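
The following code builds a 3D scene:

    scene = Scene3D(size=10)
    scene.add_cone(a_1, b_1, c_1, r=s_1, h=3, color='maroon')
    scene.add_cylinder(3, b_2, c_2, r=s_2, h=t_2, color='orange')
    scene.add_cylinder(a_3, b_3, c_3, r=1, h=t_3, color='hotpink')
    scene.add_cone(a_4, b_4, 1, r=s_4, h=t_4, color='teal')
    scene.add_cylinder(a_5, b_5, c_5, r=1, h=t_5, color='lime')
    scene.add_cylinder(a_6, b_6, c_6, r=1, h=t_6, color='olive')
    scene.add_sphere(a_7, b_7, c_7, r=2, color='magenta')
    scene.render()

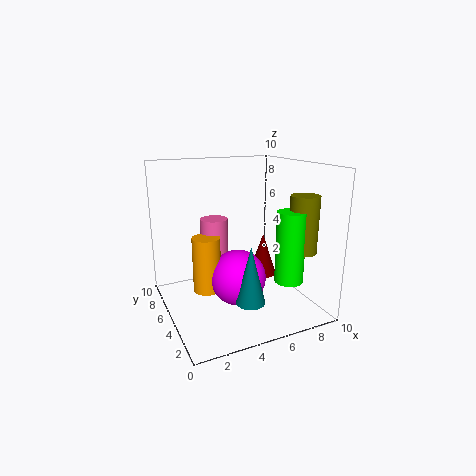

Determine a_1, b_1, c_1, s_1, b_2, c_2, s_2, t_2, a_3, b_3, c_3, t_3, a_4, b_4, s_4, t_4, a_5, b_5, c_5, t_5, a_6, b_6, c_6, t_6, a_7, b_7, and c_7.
a_1 = 7; b_1 = 5; c_1 = 2; s_1 = 1; b_2 = 6; c_2 = 1; s_2 = 1; t_2 = 4; a_3 = 4; b_3 = 7; c_3 = 2; t_3 = 4; a_4 = 5; b_4 = 3; s_4 = 1; t_4 = 4; a_5 = 8; b_5 = 3; c_5 = 2; t_5 = 5; a_6 = 9; b_6 = 3; c_6 = 4; t_6 = 4; a_7 = 5; b_7 = 5; c_7 = 2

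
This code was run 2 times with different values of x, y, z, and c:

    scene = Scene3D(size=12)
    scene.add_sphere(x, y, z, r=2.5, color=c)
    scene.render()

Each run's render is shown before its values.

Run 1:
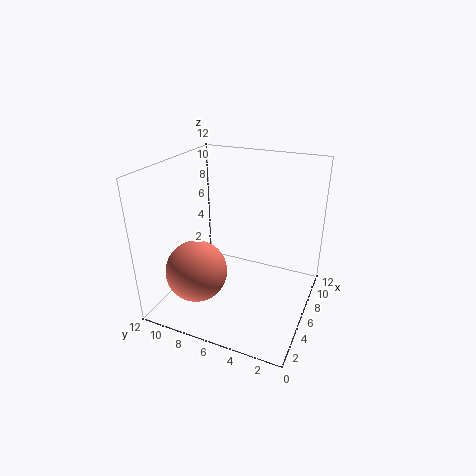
x = 3.25; y = 8.5; z = 3.75; c = 'salmon'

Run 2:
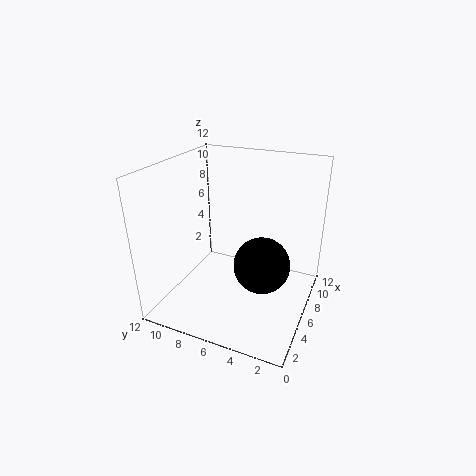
x = 7.25; y = 4.25; z = 3; c = 'black'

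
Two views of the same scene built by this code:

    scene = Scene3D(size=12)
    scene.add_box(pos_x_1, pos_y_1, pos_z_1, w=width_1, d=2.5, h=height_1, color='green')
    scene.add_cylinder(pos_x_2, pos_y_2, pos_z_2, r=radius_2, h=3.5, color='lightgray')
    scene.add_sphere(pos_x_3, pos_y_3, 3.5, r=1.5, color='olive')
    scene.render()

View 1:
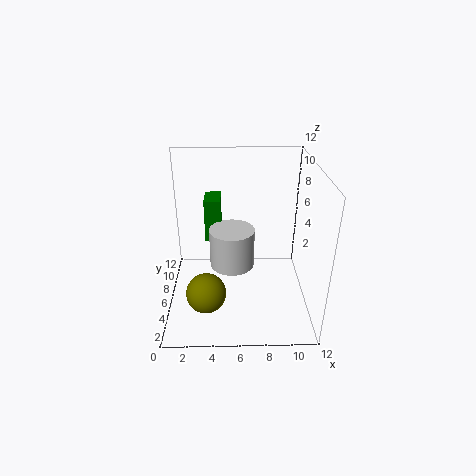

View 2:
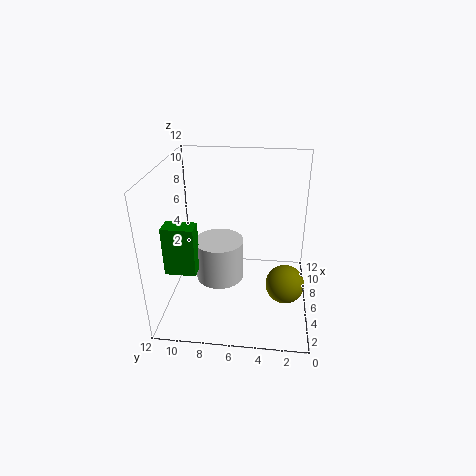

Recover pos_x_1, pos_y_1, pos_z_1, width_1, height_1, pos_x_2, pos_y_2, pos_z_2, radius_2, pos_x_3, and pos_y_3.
pos_x_1 = 3; pos_y_1 = 9; pos_z_1 = 4; width_1 = 1.5; height_1 = 4; pos_x_2 = 5.5; pos_y_2 = 7.5; pos_z_2 = 2.5; radius_2 = 2; pos_x_3 = 3.5; pos_y_3 = 2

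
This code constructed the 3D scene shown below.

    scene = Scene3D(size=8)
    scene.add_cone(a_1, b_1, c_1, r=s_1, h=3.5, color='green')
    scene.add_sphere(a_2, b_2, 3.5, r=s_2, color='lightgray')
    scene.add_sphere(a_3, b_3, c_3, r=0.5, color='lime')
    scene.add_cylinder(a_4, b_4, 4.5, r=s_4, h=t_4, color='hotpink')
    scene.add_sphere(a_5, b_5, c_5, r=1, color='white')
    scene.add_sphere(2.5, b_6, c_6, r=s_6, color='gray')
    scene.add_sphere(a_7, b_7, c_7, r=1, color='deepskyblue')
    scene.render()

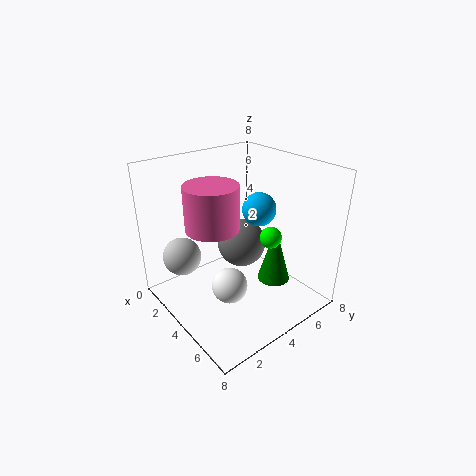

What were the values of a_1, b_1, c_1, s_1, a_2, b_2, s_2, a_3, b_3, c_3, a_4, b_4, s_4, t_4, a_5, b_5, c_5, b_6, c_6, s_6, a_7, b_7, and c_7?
a_1 = 4.5; b_1 = 6.5; c_1 = 0.5; s_1 = 1; a_2 = 3; b_2 = 1; s_2 = 1; a_3 = 7; b_3 = 3.5; c_3 = 5.5; a_4 = 3; b_4 = 3; s_4 = 1.5; t_4 = 2.5; a_5 = 4.5; b_5 = 3; c_5 = 1.5; b_6 = 5.5; c_6 = 2.5; s_6 = 1.5; a_7 = 3.5; b_7 = 6; c_7 = 5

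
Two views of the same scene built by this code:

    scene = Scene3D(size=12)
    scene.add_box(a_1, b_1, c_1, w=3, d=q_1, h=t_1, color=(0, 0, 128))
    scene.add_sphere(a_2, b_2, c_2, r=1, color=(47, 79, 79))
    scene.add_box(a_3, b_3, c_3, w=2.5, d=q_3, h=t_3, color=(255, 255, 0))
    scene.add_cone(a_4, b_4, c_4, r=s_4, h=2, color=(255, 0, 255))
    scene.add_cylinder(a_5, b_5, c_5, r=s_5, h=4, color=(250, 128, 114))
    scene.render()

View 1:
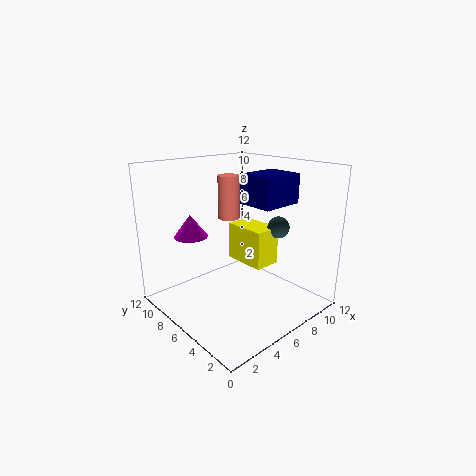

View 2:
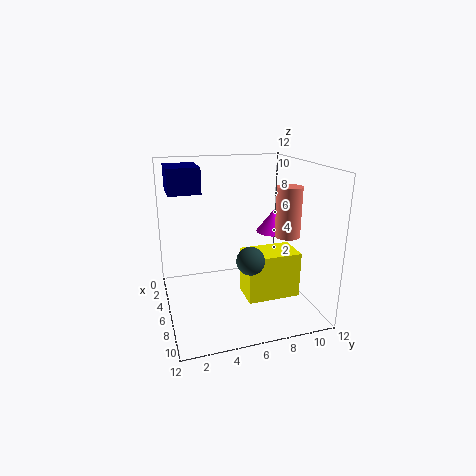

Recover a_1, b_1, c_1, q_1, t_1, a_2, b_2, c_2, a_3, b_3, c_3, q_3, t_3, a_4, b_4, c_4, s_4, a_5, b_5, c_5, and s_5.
a_1 = 3.5; b_1 = 0.5; c_1 = 10; q_1 = 2.5; t_1 = 2; a_2 = 10.5; b_2 = 5.5; c_2 = 6; a_3 = 8; b_3 = 5.5; c_3 = 2.5; q_3 = 4; t_3 = 3.5; a_4 = 4; b_4 = 10; c_4 = 5.5; s_4 = 1.5; a_5 = 8; b_5 = 9.5; c_5 = 6.5; s_5 = 1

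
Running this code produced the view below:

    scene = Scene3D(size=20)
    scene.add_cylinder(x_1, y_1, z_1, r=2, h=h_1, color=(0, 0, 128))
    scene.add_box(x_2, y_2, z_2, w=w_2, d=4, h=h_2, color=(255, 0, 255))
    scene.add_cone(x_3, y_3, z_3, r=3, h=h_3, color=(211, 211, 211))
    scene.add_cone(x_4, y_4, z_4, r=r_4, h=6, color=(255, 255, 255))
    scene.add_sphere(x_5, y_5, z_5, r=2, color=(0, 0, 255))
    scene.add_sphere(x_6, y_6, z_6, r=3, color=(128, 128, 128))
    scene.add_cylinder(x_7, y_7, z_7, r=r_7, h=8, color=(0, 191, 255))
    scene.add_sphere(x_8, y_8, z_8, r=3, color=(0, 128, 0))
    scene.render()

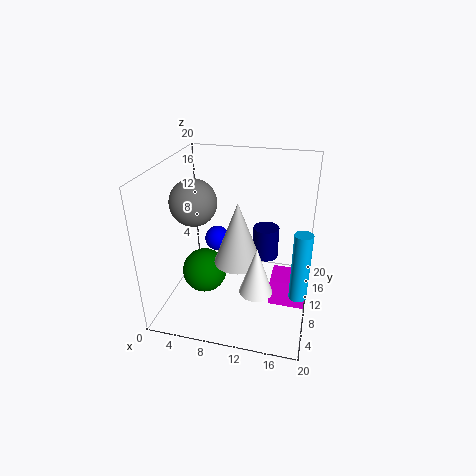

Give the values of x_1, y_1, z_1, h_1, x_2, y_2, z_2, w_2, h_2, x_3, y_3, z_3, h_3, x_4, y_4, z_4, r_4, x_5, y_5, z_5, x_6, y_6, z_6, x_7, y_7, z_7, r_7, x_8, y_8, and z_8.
x_1 = 13, y_1 = 16, z_1 = 4, h_1 = 5, x_2 = 15, y_2 = 8, z_2 = 1, w_2 = 5, h_2 = 4, x_3 = 11, y_3 = 6, z_3 = 9, h_3 = 8, x_4 = 14, y_4 = 3, z_4 = 7, r_4 = 2, x_5 = 5, y_5 = 16, z_5 = 6, x_6 = 5, y_6 = 7, z_6 = 16, x_7 = 19, y_7 = 2, z_7 = 8, r_7 = 1, x_8 = 6, y_8 = 7, z_8 = 6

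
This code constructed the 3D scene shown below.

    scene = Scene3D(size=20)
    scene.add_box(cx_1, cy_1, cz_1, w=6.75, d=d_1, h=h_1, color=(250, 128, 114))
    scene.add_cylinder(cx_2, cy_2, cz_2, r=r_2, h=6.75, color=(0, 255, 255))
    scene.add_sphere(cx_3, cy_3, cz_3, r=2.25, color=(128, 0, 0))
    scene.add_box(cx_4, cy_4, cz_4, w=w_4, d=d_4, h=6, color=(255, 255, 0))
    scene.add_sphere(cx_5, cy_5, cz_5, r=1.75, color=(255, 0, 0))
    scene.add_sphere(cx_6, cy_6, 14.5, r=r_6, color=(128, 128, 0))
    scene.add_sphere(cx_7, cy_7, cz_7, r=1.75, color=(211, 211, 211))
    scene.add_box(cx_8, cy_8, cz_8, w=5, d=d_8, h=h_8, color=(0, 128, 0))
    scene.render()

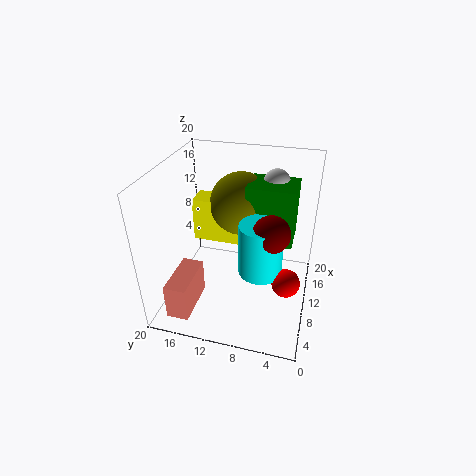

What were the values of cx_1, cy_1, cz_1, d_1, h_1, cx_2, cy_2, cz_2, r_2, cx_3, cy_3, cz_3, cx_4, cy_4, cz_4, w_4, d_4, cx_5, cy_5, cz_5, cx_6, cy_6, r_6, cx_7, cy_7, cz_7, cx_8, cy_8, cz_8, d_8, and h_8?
cx_1 = 1.5; cy_1 = 14.75; cz_1 = 1.25; d_1 = 3; h_1 = 5; cx_2 = 6; cy_2 = 6; cz_2 = 8.25; r_2 = 2.75; cx_3 = 5.5; cy_3 = 4.75; cz_3 = 14.25; cx_4 = 9.5; cy_4 = 9.5; cz_4 = 9.25; w_4 = 3.25; d_4 = 6.75; cx_5 = 5; cy_5 = 2.5; cz_5 = 7.75; cx_6 = 11.75; cy_6 = 10; r_6 = 4.25; cx_7 = 12.5; cy_7 = 5.5; cz_7 = 17.75; cx_8 = 8.5; cy_8 = 2.5; cz_8 = 10.5; d_8 = 6.25; h_8 = 7.75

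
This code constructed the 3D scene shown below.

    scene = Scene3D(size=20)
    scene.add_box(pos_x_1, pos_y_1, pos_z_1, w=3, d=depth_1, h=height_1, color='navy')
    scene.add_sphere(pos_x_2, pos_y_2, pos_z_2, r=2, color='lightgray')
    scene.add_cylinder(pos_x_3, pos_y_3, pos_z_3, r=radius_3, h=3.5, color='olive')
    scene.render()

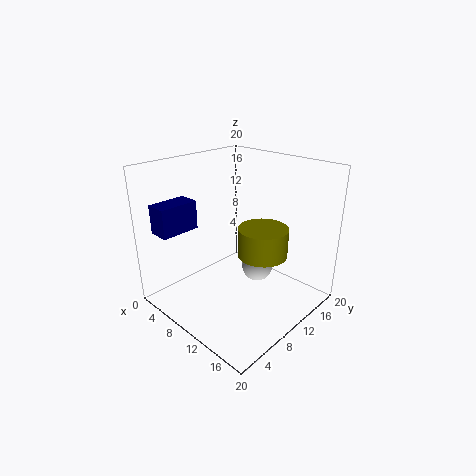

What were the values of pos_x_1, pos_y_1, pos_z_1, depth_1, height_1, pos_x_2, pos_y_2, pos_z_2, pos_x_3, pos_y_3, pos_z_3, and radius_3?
pos_x_1 = 2
pos_y_1 = 1.5
pos_z_1 = 11
depth_1 = 5.5
height_1 = 4
pos_x_2 = 14
pos_y_2 = 9.5
pos_z_2 = 7.5
pos_x_3 = 16
pos_y_3 = 8
pos_z_3 = 10.5
radius_3 = 3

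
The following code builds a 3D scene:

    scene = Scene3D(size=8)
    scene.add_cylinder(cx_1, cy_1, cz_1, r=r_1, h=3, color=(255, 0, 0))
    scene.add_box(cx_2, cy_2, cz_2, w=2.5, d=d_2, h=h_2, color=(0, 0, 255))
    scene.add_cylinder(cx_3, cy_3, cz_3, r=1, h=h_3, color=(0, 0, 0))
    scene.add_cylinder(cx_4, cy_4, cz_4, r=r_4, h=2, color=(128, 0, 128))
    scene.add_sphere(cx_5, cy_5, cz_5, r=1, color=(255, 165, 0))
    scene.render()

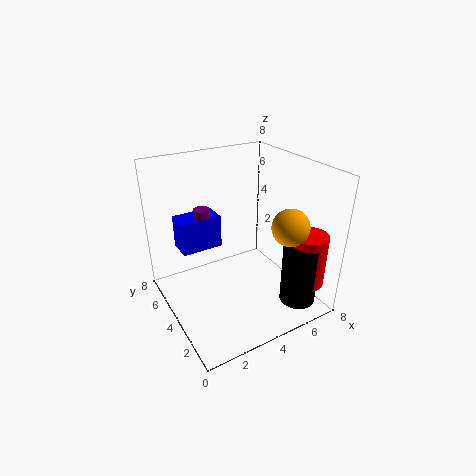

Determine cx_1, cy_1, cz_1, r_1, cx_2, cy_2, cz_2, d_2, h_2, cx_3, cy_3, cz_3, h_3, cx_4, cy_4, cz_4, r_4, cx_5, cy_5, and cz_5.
cx_1 = 7; cy_1 = 1.5; cz_1 = 1.5; r_1 = 1; cx_2 = 1.5; cy_2 = 6; cz_2 = 2.5; d_2 = 1.5; h_2 = 2; cx_3 = 6.5; cy_3 = 1.5; cz_3 = 0.5; h_3 = 3.5; cx_4 = 3; cy_4 = 6.5; cz_4 = 3; r_4 = 0.5; cx_5 = 6; cy_5 = 2; cz_5 = 5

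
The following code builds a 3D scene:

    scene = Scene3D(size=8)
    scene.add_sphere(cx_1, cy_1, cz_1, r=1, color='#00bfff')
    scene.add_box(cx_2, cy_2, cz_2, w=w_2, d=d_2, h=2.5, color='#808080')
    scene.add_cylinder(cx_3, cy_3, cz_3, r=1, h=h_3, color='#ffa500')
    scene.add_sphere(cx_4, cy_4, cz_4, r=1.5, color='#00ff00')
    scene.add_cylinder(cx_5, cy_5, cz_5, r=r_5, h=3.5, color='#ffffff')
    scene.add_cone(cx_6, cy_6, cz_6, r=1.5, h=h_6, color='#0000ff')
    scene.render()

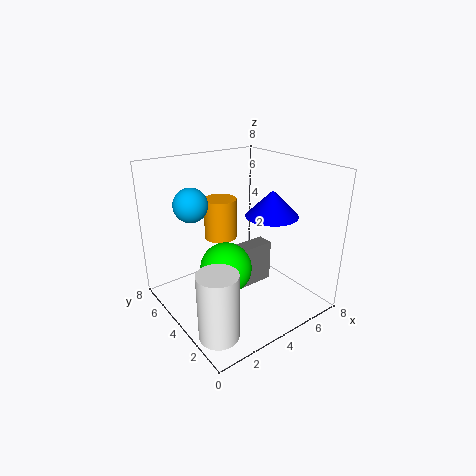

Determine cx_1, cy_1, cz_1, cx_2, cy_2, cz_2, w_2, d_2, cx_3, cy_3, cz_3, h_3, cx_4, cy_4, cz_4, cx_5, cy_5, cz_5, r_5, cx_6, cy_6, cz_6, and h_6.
cx_1 = 2.5; cy_1 = 6.5; cz_1 = 5.5; cx_2 = 4; cy_2 = 4; cz_2 = 0.5; w_2 = 2.5; d_2 = 1; cx_3 = 4.5; cy_3 = 6.5; cz_3 = 3; h_3 = 2.5; cx_4 = 3.5; cy_4 = 4.5; cz_4 = 2; cx_5 = 1; cy_5 = 1.5; cz_5 = 0.5; r_5 = 1; cx_6 = 6; cy_6 = 3.5; cz_6 = 5; h_6 = 1.5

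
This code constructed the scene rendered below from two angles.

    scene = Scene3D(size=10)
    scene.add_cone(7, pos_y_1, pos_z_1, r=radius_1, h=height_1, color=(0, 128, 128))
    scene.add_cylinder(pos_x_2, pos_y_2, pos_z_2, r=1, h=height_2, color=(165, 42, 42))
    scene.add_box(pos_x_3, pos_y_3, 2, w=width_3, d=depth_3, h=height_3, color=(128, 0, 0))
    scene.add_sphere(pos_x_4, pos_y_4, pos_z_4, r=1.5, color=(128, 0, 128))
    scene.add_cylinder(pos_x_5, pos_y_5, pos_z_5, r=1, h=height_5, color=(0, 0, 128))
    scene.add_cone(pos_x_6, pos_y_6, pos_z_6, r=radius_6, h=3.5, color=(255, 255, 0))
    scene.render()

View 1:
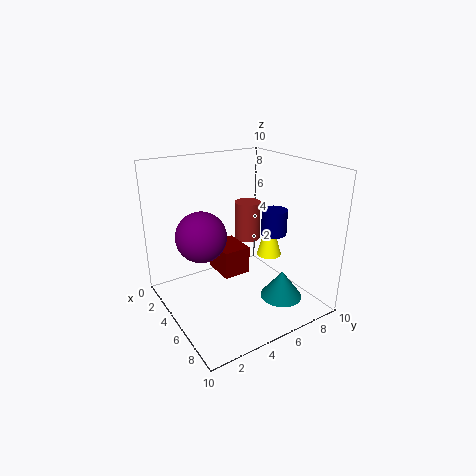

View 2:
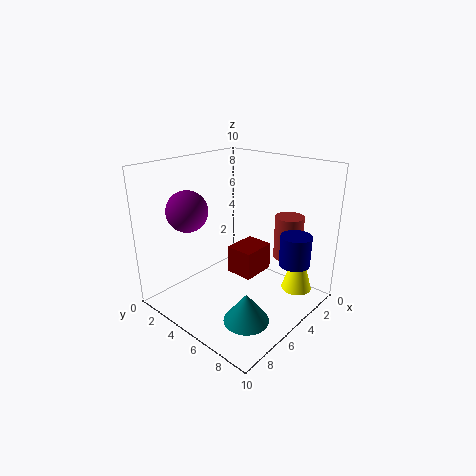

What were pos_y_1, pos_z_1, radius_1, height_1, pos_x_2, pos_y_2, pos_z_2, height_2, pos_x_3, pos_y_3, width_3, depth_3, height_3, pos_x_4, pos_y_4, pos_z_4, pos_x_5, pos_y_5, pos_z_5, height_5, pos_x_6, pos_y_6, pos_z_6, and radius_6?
pos_y_1 = 7.5
pos_z_1 = 0.5
radius_1 = 1.5
height_1 = 2
pos_x_2 = 2.5
pos_y_2 = 7.5
pos_z_2 = 3.5
height_2 = 3
pos_x_3 = 2.5
pos_y_3 = 4
width_3 = 2.5
depth_3 = 2
height_3 = 2
pos_x_4 = 6.5
pos_y_4 = 1.5
pos_z_4 = 6.5
pos_x_5 = 4
pos_y_5 = 9
pos_z_5 = 4
height_5 = 2
pos_x_6 = 3.5
pos_y_6 = 9
pos_z_6 = 2
radius_6 = 1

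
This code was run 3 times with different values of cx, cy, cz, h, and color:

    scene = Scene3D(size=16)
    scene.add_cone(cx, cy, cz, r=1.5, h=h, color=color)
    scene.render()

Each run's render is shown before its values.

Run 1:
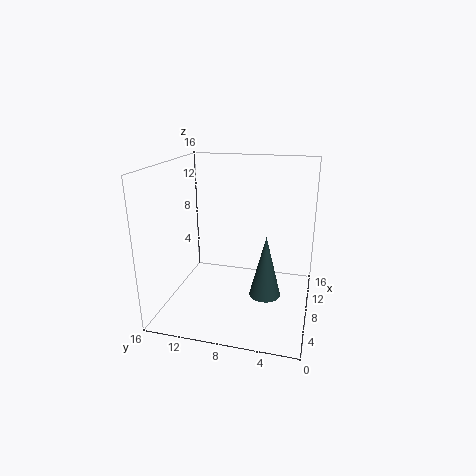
cx = 3, cy = 4, cz = 4.5, h = 6, color = 'darkslategray'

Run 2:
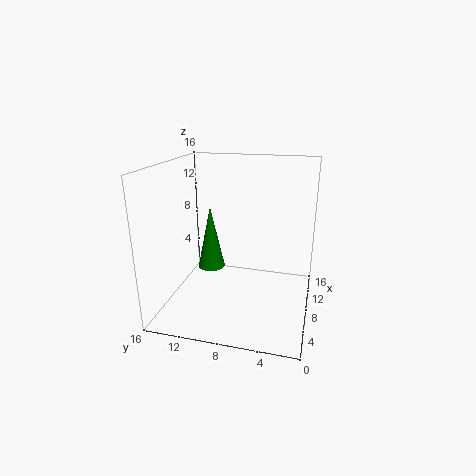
cx = 7.5, cy = 11, cz = 4.5, h = 7, color = 'green'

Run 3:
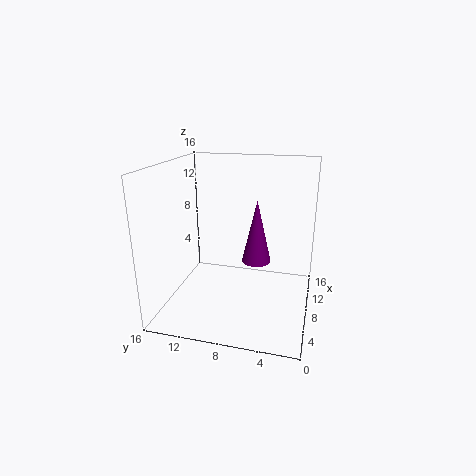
cx = 6, cy = 5.5, cz = 6.5, h = 6.5, color = 'purple'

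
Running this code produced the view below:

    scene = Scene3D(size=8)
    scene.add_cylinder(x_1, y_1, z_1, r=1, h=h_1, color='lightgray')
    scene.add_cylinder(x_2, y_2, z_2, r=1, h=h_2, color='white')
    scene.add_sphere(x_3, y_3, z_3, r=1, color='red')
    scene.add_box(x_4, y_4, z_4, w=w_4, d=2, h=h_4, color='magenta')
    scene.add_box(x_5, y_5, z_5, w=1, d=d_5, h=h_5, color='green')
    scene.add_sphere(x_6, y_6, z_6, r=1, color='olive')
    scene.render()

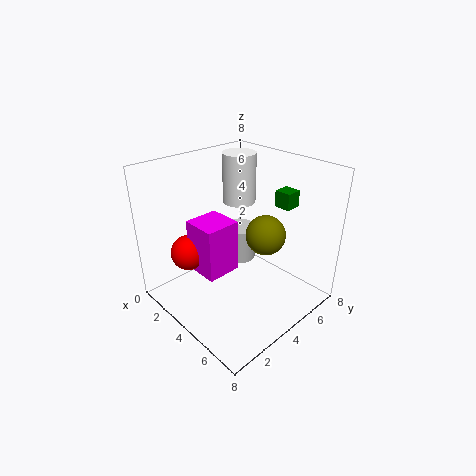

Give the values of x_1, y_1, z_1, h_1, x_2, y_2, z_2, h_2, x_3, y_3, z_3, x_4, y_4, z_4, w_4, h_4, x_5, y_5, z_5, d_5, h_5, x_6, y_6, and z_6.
x_1 = 3
y_1 = 5
z_1 = 2
h_1 = 2
x_2 = 2
y_2 = 6
z_2 = 5
h_2 = 3
x_3 = 2
y_3 = 2
z_3 = 3
x_4 = 2
y_4 = 2
z_4 = 2
w_4 = 2
h_4 = 3
x_5 = 4
y_5 = 7
z_5 = 5
d_5 = 1
h_5 = 1
x_6 = 6
y_6 = 4
z_6 = 5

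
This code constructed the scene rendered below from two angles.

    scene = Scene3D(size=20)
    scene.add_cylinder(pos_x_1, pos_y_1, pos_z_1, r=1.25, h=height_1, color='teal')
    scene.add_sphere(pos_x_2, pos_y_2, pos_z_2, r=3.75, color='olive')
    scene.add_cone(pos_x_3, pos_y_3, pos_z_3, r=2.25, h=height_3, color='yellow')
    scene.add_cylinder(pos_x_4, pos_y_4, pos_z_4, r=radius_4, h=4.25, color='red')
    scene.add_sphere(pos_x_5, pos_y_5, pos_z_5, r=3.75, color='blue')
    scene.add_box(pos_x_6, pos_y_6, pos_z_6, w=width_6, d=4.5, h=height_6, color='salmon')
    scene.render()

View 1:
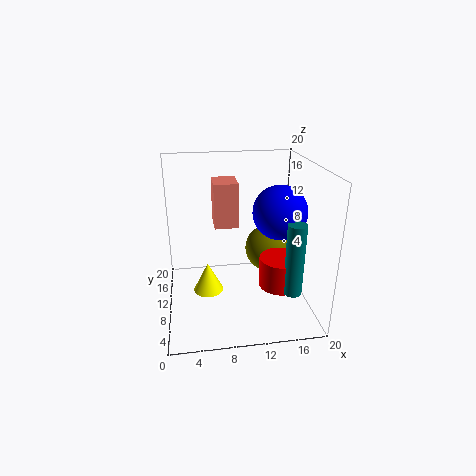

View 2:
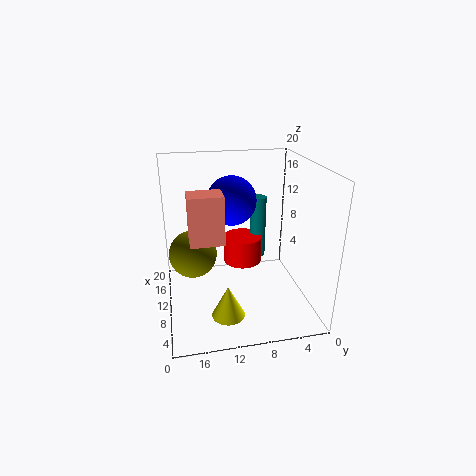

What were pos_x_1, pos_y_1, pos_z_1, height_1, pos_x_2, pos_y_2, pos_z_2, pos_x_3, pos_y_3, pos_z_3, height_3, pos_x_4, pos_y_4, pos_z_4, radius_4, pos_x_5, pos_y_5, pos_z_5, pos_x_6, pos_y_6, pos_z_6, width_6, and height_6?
pos_x_1 = 16.75; pos_y_1 = 5.25; pos_z_1 = 3.5; height_1 = 10; pos_x_2 = 16; pos_y_2 = 16; pos_z_2 = 5; pos_x_3 = 5.75; pos_y_3 = 12.25; pos_z_3 = 0.5; height_3 = 4.5; pos_x_4 = 15.75; pos_y_4 = 8; pos_z_4 = 3.25; radius_4 = 3; pos_x_5 = 15.75; pos_y_5 = 9.75; pos_z_5 = 13.5; pos_x_6 = 7; pos_y_6 = 12.25; pos_z_6 = 10.5; width_6 = 3.5; height_6 = 6.5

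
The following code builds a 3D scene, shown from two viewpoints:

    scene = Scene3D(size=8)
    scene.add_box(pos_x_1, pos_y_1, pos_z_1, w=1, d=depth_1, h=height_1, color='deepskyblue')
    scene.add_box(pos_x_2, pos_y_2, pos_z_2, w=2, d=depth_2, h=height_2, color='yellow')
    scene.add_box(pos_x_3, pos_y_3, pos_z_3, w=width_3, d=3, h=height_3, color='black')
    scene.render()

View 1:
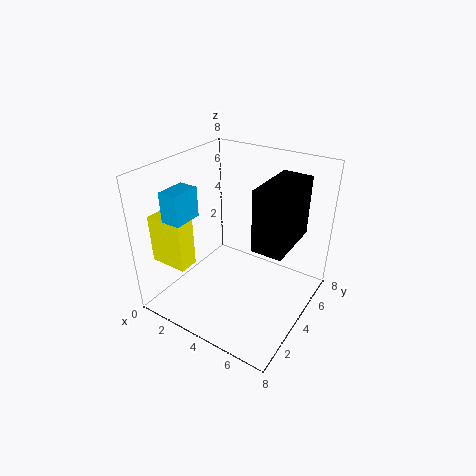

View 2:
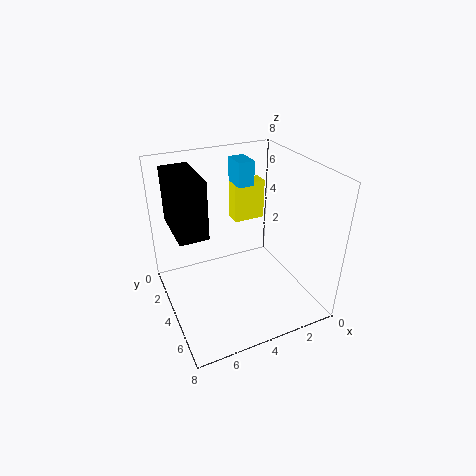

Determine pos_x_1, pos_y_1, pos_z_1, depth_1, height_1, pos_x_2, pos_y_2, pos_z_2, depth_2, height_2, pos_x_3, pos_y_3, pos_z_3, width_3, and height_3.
pos_x_1 = 2; pos_y_1 = 0.5; pos_z_1 = 6; depth_1 = 1.5; height_1 = 1.5; pos_x_2 = 1; pos_y_2 = 0.5; pos_z_2 = 3.5; depth_2 = 1; height_2 = 2.5; pos_x_3 = 6; pos_y_3 = 2; pos_z_3 = 5; width_3 = 1.5; height_3 = 3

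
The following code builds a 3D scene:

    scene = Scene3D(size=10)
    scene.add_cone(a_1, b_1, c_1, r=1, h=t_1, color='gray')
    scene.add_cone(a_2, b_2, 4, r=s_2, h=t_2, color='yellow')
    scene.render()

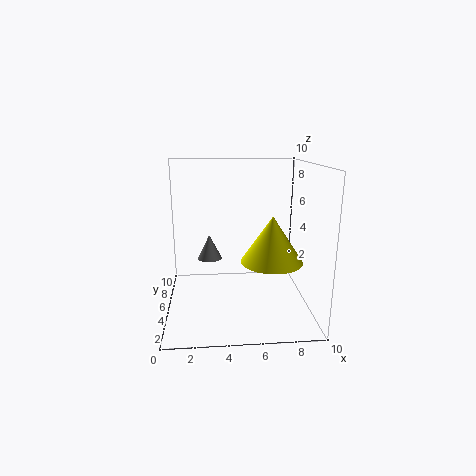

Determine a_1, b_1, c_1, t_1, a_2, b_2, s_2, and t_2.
a_1 = 3, b_1 = 9, c_1 = 2, t_1 = 2, a_2 = 7, b_2 = 3, s_2 = 2, t_2 = 3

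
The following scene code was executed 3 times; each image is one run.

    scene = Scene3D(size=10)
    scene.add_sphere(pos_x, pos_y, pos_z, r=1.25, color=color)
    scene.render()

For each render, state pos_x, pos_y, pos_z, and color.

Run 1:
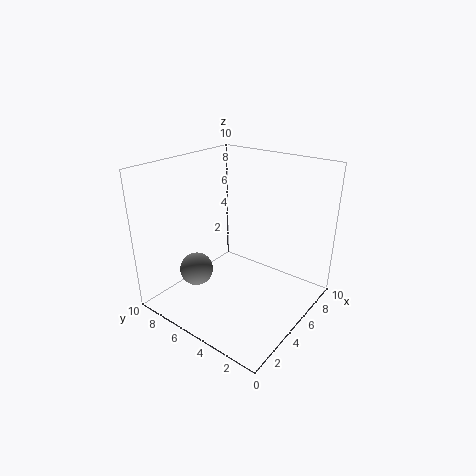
pos_x = 4; pos_y = 8.25; pos_z = 1.75; color = 'gray'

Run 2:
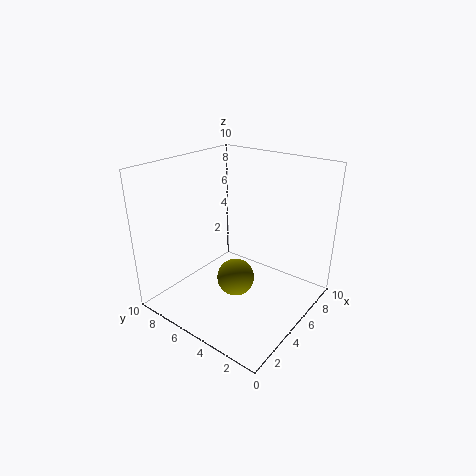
pos_x = 3.75; pos_y = 4.25; pos_z = 2.75; color = 'olive'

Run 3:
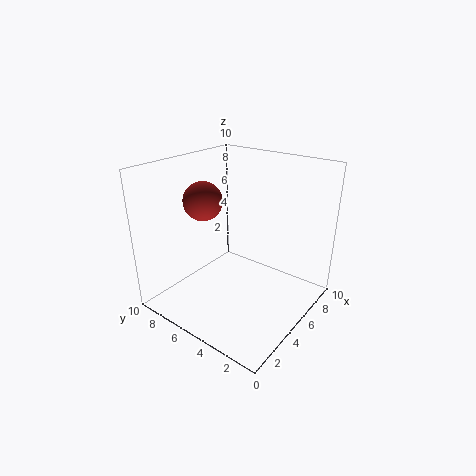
pos_x = 3; pos_y = 6.25; pos_z = 8; color = 'brown'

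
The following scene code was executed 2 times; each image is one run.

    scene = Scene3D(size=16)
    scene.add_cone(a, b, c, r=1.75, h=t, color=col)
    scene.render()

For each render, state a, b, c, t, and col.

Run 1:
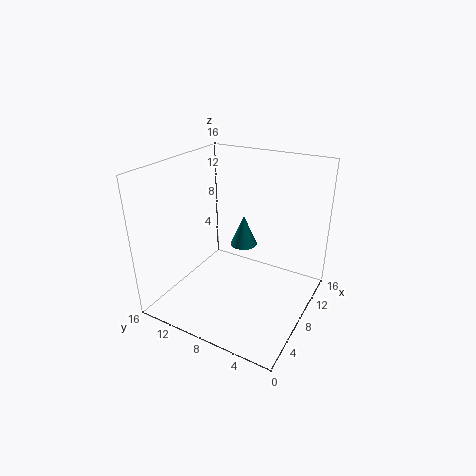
a = 13.5
b = 10.25
c = 4
t = 4
col = 'teal'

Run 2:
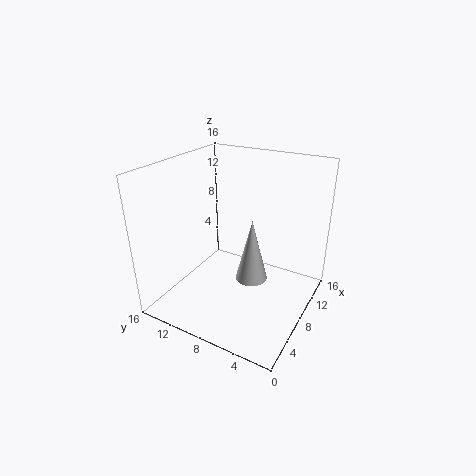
a = 7.5
b = 6
c = 3.75
t = 7
col = 'lightgray'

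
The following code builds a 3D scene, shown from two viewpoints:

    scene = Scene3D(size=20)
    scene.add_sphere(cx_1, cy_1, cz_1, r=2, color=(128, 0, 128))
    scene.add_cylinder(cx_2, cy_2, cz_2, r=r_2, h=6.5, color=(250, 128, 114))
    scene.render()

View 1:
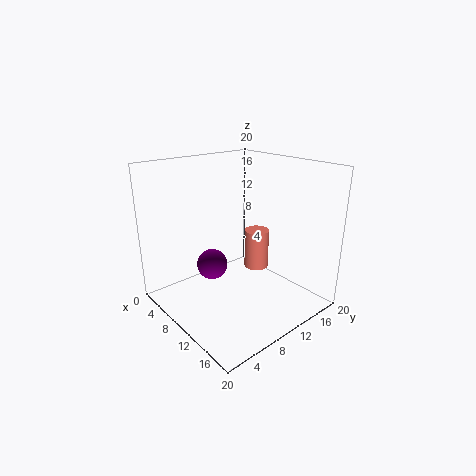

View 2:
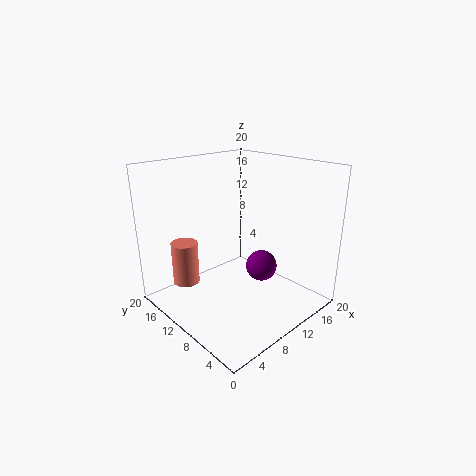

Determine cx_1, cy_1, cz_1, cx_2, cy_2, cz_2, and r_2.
cx_1 = 10, cy_1 = 5.5, cz_1 = 7.5, cx_2 = 6, cy_2 = 17.5, cz_2 = 1.5, r_2 = 2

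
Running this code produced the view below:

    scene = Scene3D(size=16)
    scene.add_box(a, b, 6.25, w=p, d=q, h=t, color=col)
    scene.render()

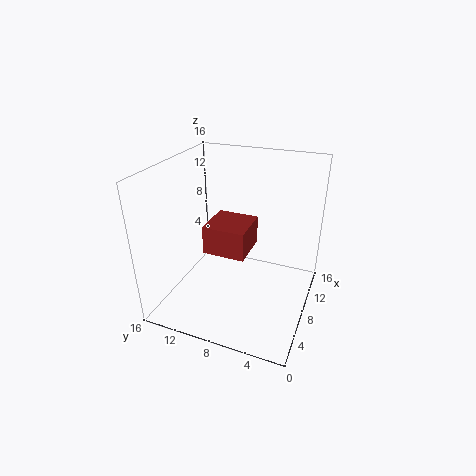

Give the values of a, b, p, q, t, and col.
a = 6.25; b = 6.75; p = 4.75; q = 4.75; t = 3.25; col = 'brown'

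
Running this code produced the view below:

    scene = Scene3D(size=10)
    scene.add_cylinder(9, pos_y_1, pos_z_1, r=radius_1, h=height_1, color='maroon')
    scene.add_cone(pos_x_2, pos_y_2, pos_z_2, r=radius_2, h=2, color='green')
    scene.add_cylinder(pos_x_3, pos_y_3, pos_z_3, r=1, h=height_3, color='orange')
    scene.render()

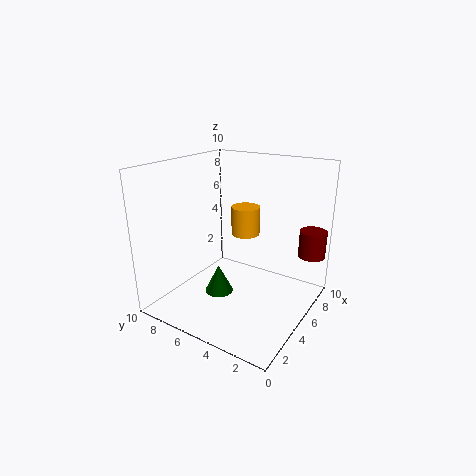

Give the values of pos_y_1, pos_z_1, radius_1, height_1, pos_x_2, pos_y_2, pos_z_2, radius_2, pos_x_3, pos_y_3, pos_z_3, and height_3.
pos_y_1 = 1
pos_z_1 = 3
radius_1 = 1
height_1 = 2
pos_x_2 = 4
pos_y_2 = 6
pos_z_2 = 1
radius_2 = 1
pos_x_3 = 6
pos_y_3 = 5
pos_z_3 = 5
height_3 = 2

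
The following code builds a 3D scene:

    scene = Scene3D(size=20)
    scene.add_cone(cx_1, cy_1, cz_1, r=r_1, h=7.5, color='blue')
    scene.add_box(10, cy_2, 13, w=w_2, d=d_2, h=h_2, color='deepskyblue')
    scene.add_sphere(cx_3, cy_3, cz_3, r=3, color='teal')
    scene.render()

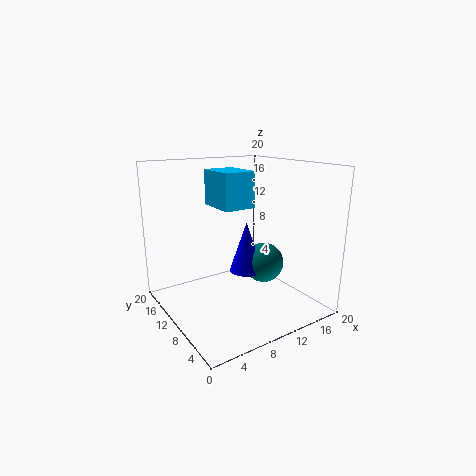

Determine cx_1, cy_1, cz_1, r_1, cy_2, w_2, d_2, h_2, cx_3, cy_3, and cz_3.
cx_1 = 12.5; cy_1 = 11.5; cz_1 = 4; r_1 = 2.5; cy_2 = 13; w_2 = 5; d_2 = 6.5; h_2 = 5.5; cx_3 = 15; cy_3 = 10.5; cz_3 = 5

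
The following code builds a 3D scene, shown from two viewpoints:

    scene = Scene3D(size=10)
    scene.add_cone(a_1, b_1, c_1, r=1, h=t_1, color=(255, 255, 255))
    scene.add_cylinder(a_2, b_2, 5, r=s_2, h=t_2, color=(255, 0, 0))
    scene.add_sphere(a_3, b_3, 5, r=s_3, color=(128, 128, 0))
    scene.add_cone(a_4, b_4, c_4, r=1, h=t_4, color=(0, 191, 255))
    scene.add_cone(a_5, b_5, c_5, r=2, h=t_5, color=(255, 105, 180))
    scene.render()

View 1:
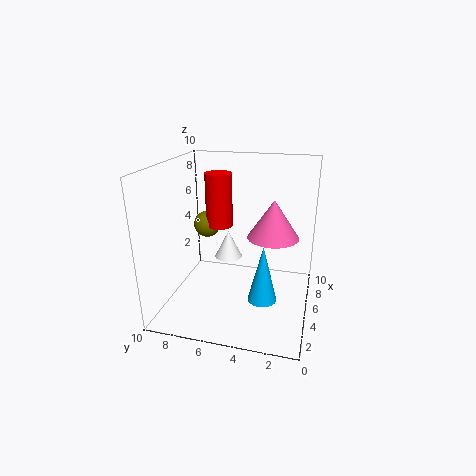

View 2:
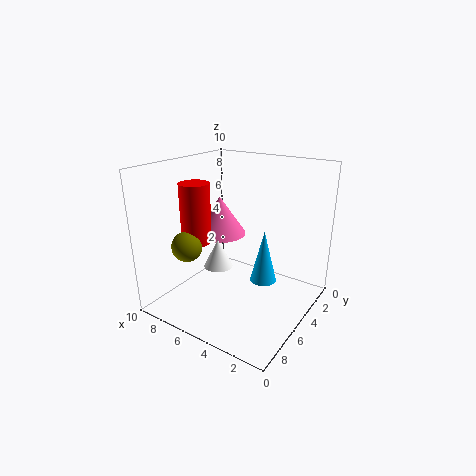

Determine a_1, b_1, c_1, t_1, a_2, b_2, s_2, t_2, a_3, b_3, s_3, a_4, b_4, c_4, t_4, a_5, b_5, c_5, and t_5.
a_1 = 6
b_1 = 6
c_1 = 3
t_1 = 2
a_2 = 7
b_2 = 7
s_2 = 1
t_2 = 4
a_3 = 7
b_3 = 8
s_3 = 1
a_4 = 4
b_4 = 3
c_4 = 1
t_4 = 4
a_5 = 8
b_5 = 3
c_5 = 4
t_5 = 3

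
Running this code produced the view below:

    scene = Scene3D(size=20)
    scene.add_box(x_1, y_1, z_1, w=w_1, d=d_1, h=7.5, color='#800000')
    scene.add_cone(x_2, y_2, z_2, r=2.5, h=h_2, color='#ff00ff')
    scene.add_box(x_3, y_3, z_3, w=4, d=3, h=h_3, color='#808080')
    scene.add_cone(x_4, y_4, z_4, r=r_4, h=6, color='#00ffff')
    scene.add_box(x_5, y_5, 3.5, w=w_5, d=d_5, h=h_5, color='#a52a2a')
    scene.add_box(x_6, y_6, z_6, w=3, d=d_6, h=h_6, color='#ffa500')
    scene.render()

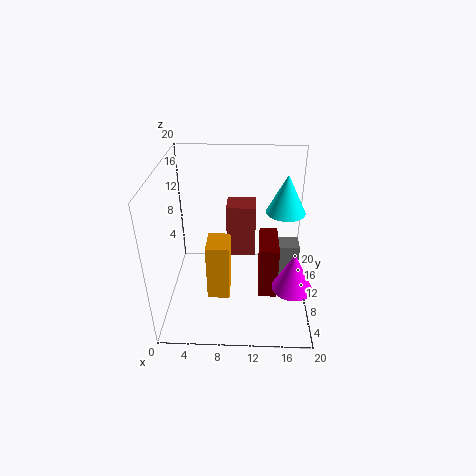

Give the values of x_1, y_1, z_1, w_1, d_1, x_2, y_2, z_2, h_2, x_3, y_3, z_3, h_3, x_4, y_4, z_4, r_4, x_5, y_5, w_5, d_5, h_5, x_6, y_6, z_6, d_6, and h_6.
x_1 = 13, y_1 = 6, z_1 = 3, w_1 = 2.5, d_1 = 6, x_2 = 17, y_2 = 3.5, z_2 = 7, h_2 = 5, x_3 = 15, y_3 = 11.5, z_3 = 1.5, h_3 = 6, x_4 = 17, y_4 = 16, z_4 = 11, r_4 = 3, x_5 = 8, y_5 = 15, w_5 = 4.5, d_5 = 4, h_5 = 8.5, x_6 = 6, y_6 = 5.5, z_6 = 3, d_6 = 4, h_6 = 8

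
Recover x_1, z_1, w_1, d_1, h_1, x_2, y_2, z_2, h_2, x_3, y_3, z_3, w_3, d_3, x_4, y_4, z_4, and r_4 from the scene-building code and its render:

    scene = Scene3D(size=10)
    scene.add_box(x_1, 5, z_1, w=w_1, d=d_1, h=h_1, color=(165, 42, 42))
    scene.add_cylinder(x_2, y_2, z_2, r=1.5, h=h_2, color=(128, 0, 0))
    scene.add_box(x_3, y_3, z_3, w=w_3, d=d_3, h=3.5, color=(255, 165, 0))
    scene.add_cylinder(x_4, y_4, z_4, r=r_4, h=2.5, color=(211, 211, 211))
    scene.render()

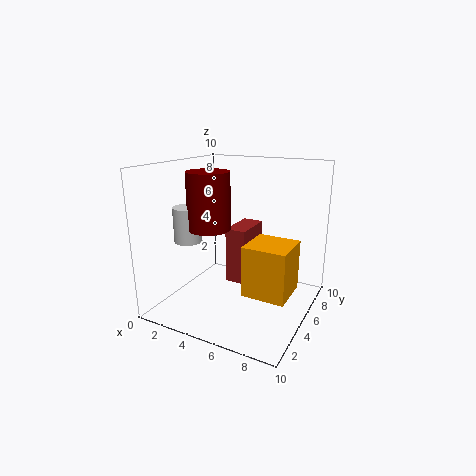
x_1 = 4; z_1 = 1.5; w_1 = 1.5; d_1 = 3; h_1 = 4; x_2 = 3; y_2 = 4.5; z_2 = 5.5; h_2 = 4; x_3 = 6; y_3 = 3.5; z_3 = 1.5; w_3 = 3; d_3 = 3; x_4 = 1.5; y_4 = 4; z_4 = 4.5; r_4 = 1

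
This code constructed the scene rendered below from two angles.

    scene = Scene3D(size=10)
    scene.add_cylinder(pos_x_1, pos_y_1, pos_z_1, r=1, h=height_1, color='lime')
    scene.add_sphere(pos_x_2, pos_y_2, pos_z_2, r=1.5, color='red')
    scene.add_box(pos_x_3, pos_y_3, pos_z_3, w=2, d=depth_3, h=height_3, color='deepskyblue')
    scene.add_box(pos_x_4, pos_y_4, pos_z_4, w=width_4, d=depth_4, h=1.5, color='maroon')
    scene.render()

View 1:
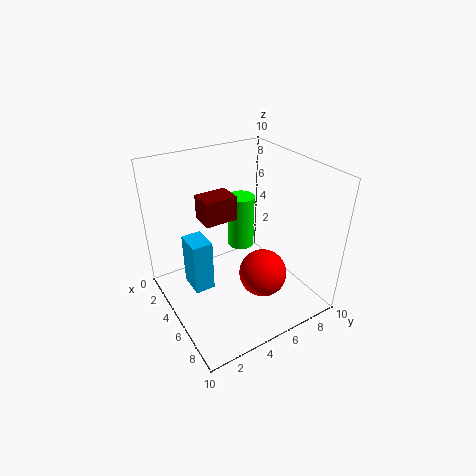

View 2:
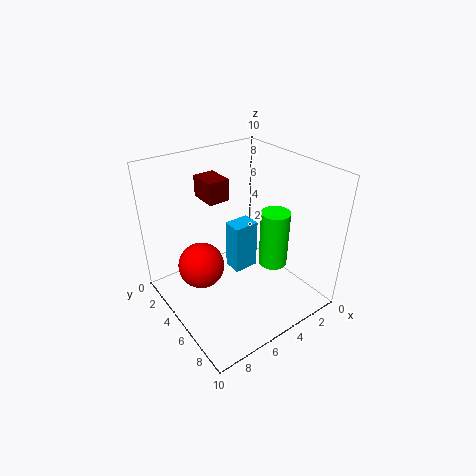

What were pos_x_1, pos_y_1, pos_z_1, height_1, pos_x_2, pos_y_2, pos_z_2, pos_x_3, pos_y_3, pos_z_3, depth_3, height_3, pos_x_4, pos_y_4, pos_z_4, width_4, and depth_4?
pos_x_1 = 3, pos_y_1 = 6.5, pos_z_1 = 3, height_1 = 4, pos_x_2 = 8, pos_y_2 = 5, pos_z_2 = 4, pos_x_3 = 2, pos_y_3 = 2, pos_z_3 = 0.5, depth_3 = 1.5, height_3 = 4, pos_x_4 = 5, pos_y_4 = 2, pos_z_4 = 7.5, width_4 = 1.5, depth_4 = 2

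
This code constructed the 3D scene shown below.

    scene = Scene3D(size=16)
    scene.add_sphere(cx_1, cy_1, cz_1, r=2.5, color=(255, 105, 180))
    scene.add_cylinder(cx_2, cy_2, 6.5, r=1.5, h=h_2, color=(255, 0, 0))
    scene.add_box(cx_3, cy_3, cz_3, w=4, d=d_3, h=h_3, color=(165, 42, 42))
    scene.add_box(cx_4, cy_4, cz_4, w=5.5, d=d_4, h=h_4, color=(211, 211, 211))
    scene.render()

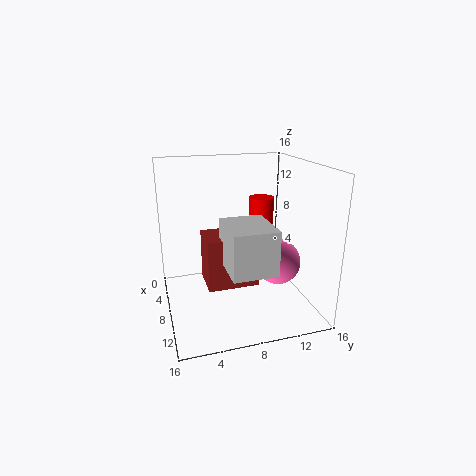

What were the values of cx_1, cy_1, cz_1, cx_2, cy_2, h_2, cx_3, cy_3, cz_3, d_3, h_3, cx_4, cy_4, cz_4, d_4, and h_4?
cx_1 = 10; cy_1 = 12; cz_1 = 5.5; cx_2 = 4.5; cy_2 = 12; h_2 = 5; cx_3 = 7; cy_3 = 4; cz_3 = 3.5; d_3 = 5.5; h_3 = 5.5; cx_4 = 9.5; cy_4 = 5.5; cz_4 = 6.5; d_4 = 4.5; h_4 = 4.5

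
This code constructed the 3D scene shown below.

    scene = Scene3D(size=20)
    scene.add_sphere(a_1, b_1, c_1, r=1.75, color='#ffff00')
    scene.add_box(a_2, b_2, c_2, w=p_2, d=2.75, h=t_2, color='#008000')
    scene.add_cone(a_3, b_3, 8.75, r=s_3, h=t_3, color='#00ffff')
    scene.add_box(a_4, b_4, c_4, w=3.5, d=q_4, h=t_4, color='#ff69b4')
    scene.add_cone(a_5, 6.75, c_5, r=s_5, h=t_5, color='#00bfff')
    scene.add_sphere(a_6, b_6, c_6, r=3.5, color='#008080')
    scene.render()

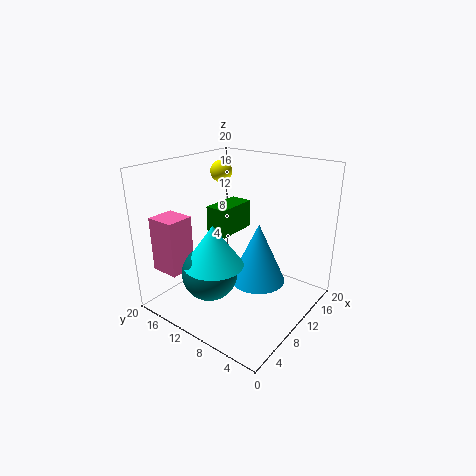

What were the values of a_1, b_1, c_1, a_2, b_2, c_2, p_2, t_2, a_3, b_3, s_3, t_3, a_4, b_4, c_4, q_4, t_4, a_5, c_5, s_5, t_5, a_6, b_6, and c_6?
a_1 = 16.5; b_1 = 18.25; c_1 = 17; a_2 = 5; b_2 = 8.25; c_2 = 12.25; p_2 = 5.25; t_2 = 3.5; a_3 = 4; b_3 = 9.25; s_3 = 3.75; t_3 = 5.25; a_4 = 0.25; b_4 = 12.5; c_4 = 7.5; q_4 = 3.75; t_4 = 7; a_5 = 10.25; c_5 = 4.5; s_5 = 3.75; t_5 = 8.25; a_6 = 3.75; b_6 = 9.75; c_6 = 7.5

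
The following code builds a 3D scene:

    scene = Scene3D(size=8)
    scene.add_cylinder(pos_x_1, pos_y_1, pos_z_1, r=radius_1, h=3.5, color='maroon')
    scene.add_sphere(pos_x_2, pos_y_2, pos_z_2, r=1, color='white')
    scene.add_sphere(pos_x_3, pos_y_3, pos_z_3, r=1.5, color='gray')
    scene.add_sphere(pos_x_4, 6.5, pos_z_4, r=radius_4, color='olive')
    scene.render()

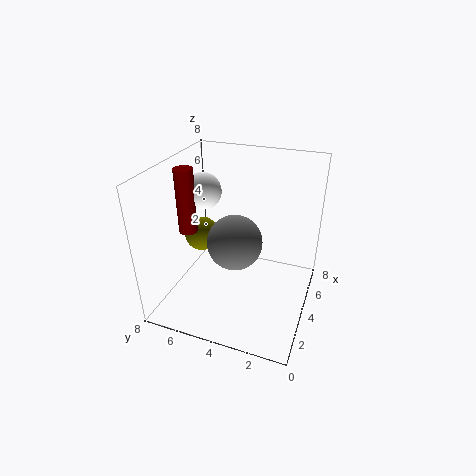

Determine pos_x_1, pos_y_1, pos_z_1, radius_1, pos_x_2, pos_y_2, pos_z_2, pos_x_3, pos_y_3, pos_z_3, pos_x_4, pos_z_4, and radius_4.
pos_x_1 = 3; pos_y_1 = 6.5; pos_z_1 = 4.5; radius_1 = 0.5; pos_x_2 = 4; pos_y_2 = 6; pos_z_2 = 6.5; pos_x_3 = 3.5; pos_y_3 = 4; pos_z_3 = 4; pos_x_4 = 4.5; pos_z_4 = 3.5; radius_4 = 1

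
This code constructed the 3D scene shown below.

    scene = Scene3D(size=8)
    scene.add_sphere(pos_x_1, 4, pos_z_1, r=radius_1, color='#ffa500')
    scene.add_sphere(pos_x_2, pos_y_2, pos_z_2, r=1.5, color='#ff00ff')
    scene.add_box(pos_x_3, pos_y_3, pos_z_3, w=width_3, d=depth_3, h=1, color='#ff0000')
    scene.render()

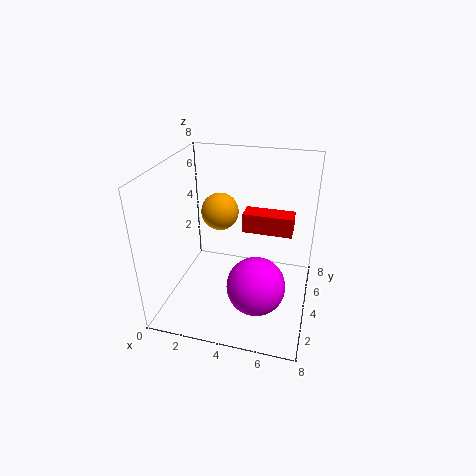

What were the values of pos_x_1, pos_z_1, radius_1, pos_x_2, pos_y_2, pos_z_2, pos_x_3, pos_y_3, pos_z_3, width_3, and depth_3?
pos_x_1 = 3; pos_z_1 = 5.5; radius_1 = 1; pos_x_2 = 5.5; pos_y_2 = 2; pos_z_2 = 2.5; pos_x_3 = 4.5; pos_y_3 = 3; pos_z_3 = 5; width_3 = 2.5; depth_3 = 1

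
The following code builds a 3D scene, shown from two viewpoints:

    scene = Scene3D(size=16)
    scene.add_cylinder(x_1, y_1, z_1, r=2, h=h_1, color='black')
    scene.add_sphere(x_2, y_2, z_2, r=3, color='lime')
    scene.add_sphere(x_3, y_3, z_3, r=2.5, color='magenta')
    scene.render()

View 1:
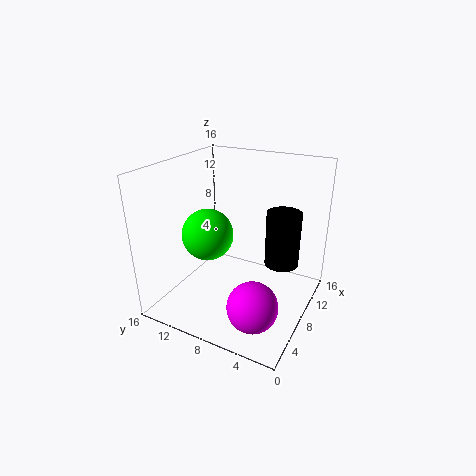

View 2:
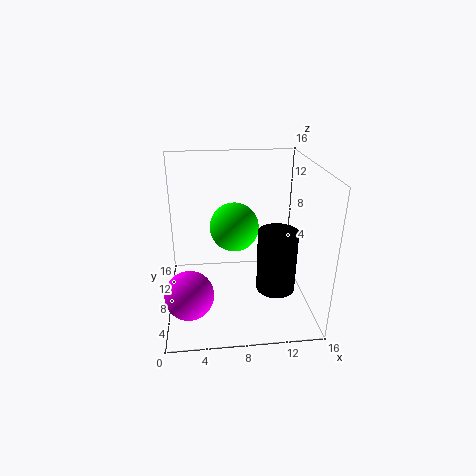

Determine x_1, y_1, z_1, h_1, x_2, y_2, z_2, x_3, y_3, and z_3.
x_1 = 11.5, y_1 = 4, z_1 = 4, h_1 = 6.5, x_2 = 8, y_2 = 12, z_2 = 7.5, x_3 = 2.5, y_3 = 3.5, z_3 = 4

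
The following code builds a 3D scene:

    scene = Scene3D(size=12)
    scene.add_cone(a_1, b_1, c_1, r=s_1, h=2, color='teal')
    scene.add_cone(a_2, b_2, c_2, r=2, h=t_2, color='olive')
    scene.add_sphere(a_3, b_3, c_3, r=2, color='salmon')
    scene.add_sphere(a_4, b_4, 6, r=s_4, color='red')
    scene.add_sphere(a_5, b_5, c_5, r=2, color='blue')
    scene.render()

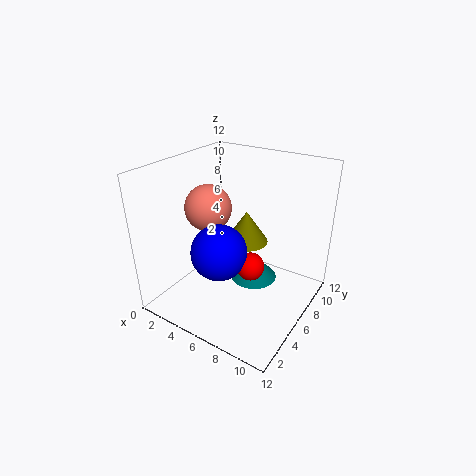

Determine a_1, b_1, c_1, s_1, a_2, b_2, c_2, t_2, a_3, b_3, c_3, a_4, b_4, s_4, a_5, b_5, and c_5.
a_1 = 7
b_1 = 7
c_1 = 2
s_1 = 2
a_2 = 5
b_2 = 9
c_2 = 4
t_2 = 3
a_3 = 3
b_3 = 6
c_3 = 8
a_4 = 9
b_4 = 3
s_4 = 1
a_5 = 7
b_5 = 2
c_5 = 7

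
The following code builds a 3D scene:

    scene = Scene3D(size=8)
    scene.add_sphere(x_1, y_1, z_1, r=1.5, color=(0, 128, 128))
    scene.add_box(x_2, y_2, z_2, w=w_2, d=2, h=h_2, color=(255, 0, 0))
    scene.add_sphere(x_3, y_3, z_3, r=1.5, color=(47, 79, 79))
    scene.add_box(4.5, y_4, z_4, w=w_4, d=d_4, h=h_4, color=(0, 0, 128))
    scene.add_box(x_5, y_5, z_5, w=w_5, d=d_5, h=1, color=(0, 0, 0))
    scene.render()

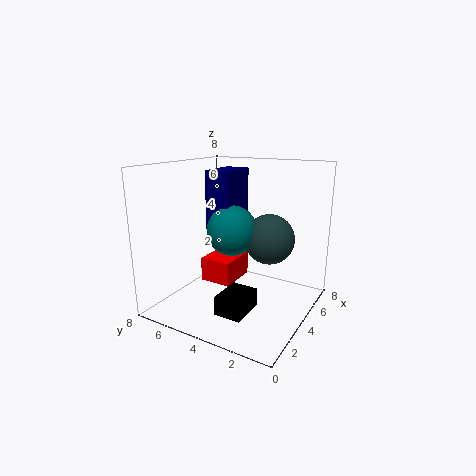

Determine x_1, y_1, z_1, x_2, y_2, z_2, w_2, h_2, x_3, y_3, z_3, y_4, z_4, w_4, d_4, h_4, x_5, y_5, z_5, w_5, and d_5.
x_1 = 5, y_1 = 5, z_1 = 4, x_2 = 4.5, y_2 = 5, z_2 = 0.5, w_2 = 2.5, h_2 = 1.5, x_3 = 6, y_3 = 3, z_3 = 3.5, y_4 = 5, z_4 = 4, w_4 = 2.5, d_4 = 1.5, h_4 = 3.5, x_5 = 1.5, y_5 = 2.5, z_5 = 0.5, w_5 = 2, d_5 = 1.5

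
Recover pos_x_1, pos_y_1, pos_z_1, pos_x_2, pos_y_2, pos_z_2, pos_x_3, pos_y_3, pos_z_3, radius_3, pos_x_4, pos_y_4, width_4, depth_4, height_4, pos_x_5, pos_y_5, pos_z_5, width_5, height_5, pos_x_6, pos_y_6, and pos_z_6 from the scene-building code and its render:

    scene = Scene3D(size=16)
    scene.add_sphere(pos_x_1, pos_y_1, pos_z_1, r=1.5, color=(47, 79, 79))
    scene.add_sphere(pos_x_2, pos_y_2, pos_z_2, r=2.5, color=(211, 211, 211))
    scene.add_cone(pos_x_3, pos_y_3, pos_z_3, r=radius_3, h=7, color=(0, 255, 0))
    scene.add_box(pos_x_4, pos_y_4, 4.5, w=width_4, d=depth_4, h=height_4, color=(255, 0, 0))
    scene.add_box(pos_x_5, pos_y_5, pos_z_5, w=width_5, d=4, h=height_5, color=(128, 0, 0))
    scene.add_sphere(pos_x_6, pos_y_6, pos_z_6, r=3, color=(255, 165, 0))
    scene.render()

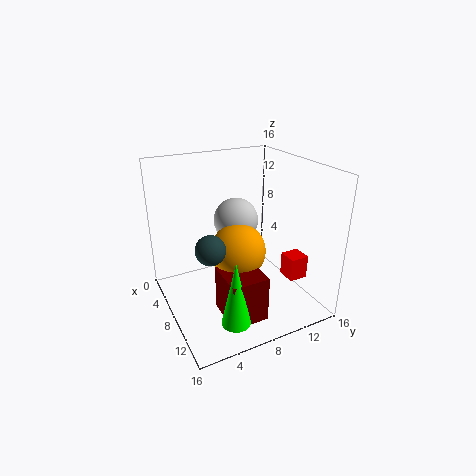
pos_x_1 = 11, pos_y_1 = 3.5, pos_z_1 = 9, pos_x_2 = 6.5, pos_y_2 = 8.5, pos_z_2 = 9.5, pos_x_3 = 13.5, pos_y_3 = 5, pos_z_3 = 1.5, radius_3 = 1.5, pos_x_4 = 11.5, pos_y_4 = 11.5, width_4 = 2, depth_4 = 2, height_4 = 2.5, pos_x_5 = 9.5, pos_y_5 = 4.5, pos_z_5 = 1, width_5 = 4.5, height_5 = 5, pos_x_6 = 9, pos_y_6 = 7.5, pos_z_6 = 7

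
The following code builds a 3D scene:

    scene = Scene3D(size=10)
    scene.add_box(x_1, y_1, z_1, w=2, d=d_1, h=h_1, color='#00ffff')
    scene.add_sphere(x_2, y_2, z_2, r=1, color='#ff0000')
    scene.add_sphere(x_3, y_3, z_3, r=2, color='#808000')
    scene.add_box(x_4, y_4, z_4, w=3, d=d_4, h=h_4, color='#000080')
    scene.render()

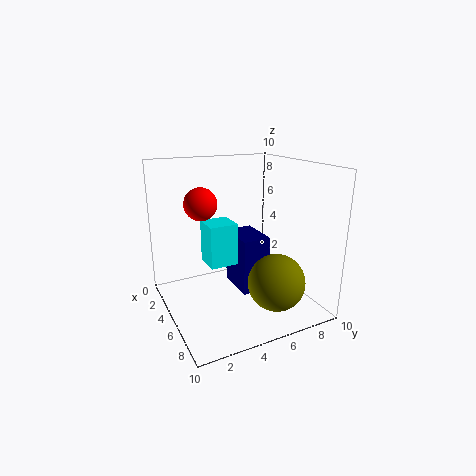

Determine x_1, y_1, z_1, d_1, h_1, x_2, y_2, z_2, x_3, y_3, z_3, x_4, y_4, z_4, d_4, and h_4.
x_1 = 3
y_1 = 3
z_1 = 3
d_1 = 2
h_1 = 3
x_2 = 6
y_2 = 2
z_2 = 8
x_3 = 7
y_3 = 7
z_3 = 2
x_4 = 3
y_4 = 5
z_4 = 1
d_4 = 2
h_4 = 4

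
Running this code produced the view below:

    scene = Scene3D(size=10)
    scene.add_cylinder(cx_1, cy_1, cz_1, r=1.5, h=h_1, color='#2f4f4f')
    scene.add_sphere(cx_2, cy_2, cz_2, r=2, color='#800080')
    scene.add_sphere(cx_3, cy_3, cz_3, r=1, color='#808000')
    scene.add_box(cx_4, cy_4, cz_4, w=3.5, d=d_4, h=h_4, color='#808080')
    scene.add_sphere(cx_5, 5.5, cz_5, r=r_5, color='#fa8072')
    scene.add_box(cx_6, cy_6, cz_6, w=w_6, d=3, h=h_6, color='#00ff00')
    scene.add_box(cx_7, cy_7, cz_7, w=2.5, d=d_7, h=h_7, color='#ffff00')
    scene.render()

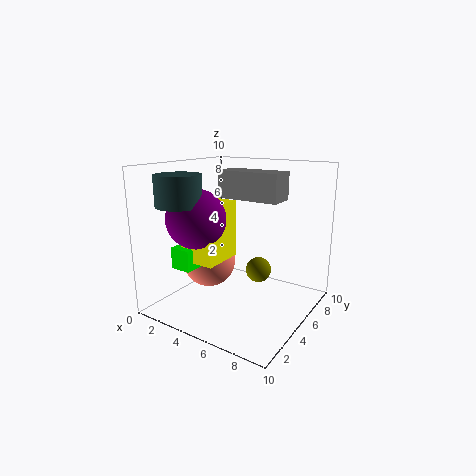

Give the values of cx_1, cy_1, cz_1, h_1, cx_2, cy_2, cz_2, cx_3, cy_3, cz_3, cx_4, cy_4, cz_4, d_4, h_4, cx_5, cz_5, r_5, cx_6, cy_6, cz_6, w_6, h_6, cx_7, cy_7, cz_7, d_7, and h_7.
cx_1 = 2.5
cy_1 = 2
cz_1 = 7.5
h_1 = 2
cx_2 = 3
cy_2 = 3
cz_2 = 6.5
cx_3 = 5
cy_3 = 8
cz_3 = 1.5
cx_4 = 6
cy_4 = 1.5
cz_4 = 8.5
d_4 = 1.5
h_4 = 1.5
cx_5 = 2
cz_5 = 2.5
r_5 = 2
cx_6 = 1.5
cy_6 = 2
cz_6 = 3
w_6 = 1.5
h_6 = 1.5
cx_7 = 2
cy_7 = 2.5
cz_7 = 3.5
d_7 = 3
h_7 = 4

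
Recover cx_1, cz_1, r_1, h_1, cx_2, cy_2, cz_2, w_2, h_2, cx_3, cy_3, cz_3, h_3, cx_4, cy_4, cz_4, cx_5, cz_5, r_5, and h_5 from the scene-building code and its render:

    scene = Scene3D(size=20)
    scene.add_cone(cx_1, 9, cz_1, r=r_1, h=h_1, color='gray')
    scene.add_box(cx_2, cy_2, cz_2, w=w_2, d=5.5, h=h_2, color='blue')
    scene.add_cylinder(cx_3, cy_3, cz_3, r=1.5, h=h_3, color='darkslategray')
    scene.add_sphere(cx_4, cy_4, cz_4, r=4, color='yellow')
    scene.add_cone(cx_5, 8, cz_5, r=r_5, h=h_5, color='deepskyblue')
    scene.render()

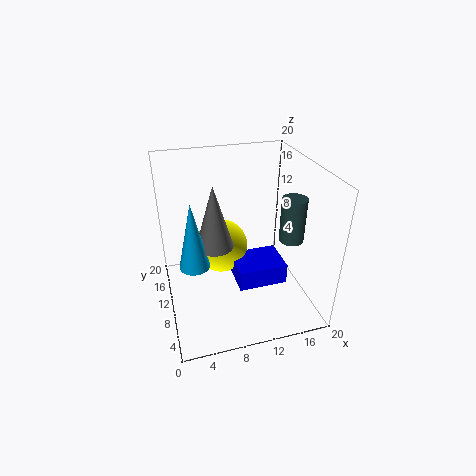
cx_1 = 6.5
cz_1 = 10
r_1 = 2.5
h_1 = 8.5
cx_2 = 9.5
cy_2 = 7
cz_2 = 3
w_2 = 7
h_2 = 3
cx_3 = 15
cy_3 = 4
cz_3 = 12.5
h_3 = 5.5
cx_4 = 8.5
cy_4 = 14
cz_4 = 6.5
cx_5 = 3.5
cz_5 = 8
r_5 = 2
h_5 = 9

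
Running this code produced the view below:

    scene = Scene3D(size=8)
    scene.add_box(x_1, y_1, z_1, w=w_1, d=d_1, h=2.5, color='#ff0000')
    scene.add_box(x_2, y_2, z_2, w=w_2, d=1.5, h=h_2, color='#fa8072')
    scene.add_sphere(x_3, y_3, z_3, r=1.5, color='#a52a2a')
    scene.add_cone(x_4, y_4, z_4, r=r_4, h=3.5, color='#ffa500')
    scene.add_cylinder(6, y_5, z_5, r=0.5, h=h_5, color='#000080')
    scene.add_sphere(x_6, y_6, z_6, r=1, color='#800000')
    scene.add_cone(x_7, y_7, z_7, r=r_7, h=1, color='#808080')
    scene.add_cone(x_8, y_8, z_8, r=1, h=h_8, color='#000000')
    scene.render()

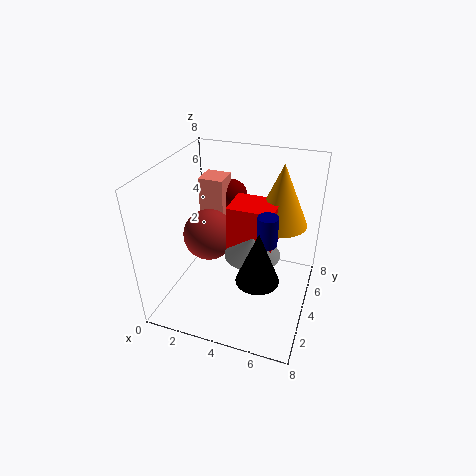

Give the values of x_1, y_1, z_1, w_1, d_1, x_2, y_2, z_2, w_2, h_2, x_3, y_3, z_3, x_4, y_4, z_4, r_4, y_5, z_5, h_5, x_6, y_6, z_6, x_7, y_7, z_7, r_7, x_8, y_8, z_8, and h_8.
x_1 = 3.5, y_1 = 3.5, z_1 = 3.5, w_1 = 2.5, d_1 = 2, x_2 = 1, y_2 = 5.5, z_2 = 3, w_2 = 1.5, h_2 = 3.5, x_3 = 2, y_3 = 4.5, z_3 = 3.5, x_4 = 6, y_4 = 5.5, z_4 = 4.5, r_4 = 1.5, y_5 = 2.5, z_5 = 5, h_5 = 1.5, x_6 = 2.5, y_6 = 7, z_6 = 5, x_7 = 5, y_7 = 3.5, z_7 = 3.5, r_7 = 1.5, x_8 = 6, y_8 = 1, z_8 = 4, h_8 = 2.5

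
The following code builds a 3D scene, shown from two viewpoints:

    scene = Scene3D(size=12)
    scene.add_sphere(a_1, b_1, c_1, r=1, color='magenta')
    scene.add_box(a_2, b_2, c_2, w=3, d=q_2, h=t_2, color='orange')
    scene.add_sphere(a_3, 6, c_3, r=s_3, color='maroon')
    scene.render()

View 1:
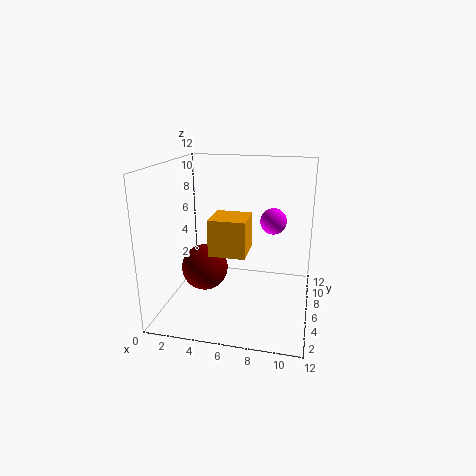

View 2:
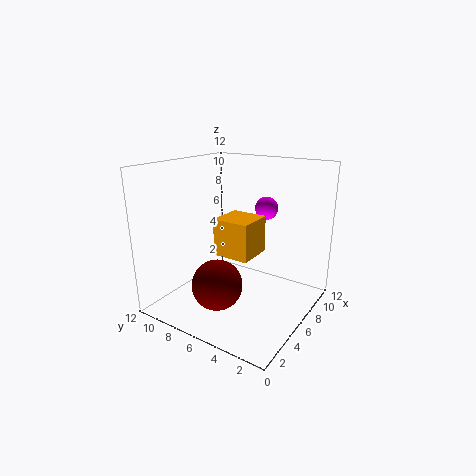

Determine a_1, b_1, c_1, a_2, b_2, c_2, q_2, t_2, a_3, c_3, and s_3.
a_1 = 9
b_1 = 5
c_1 = 8
a_2 = 4
b_2 = 4
c_2 = 5
q_2 = 3
t_2 = 3
a_3 = 3
c_3 = 3
s_3 = 2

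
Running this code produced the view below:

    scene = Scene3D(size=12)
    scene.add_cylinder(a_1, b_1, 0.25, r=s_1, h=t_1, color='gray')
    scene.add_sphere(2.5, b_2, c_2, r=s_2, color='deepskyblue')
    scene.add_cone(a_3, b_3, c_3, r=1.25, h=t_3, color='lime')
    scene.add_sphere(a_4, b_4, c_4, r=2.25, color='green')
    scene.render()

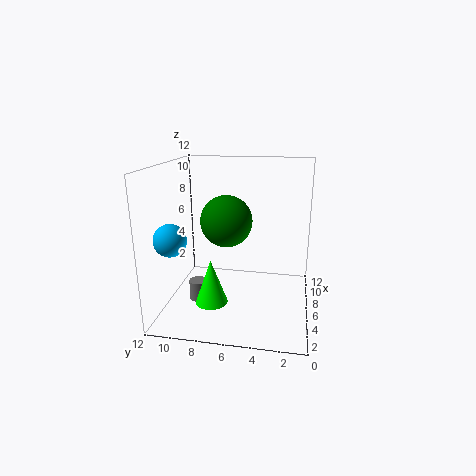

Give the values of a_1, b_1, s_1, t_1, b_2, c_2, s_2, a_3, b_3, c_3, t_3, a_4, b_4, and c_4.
a_1 = 5.5; b_1 = 9.5; s_1 = 0.75; t_1 = 1.75; b_2 = 10.5; c_2 = 6.75; s_2 = 1.25; a_3 = 2.75; b_3 = 7.5; c_3 = 1.75; t_3 = 3.5; a_4 = 7.25; b_4 = 7.25; c_4 = 7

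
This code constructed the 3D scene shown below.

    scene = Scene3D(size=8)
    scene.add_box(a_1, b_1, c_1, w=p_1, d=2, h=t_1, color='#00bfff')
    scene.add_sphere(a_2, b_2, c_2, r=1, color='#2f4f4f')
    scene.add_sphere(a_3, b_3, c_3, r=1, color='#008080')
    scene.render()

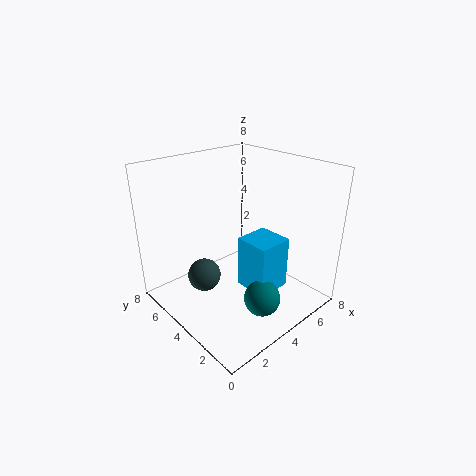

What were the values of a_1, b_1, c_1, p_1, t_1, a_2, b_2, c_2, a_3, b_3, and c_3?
a_1 = 4
b_1 = 2
c_1 = 1
p_1 = 2
t_1 = 3
a_2 = 3
b_2 = 6
c_2 = 1
a_3 = 4
b_3 = 2
c_3 = 1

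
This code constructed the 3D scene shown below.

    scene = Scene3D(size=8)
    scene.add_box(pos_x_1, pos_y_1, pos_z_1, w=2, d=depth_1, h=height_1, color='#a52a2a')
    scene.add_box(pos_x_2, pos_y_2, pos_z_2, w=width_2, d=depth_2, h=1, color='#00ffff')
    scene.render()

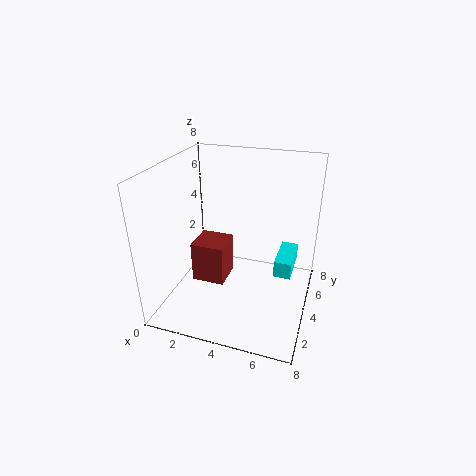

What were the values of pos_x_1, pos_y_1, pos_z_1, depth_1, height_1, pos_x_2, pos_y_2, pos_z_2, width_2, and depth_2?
pos_x_1 = 1, pos_y_1 = 4, pos_z_1 = 0.5, depth_1 = 2, height_1 = 2.5, pos_x_2 = 6, pos_y_2 = 4.5, pos_z_2 = 1.5, width_2 = 1, depth_2 = 2.5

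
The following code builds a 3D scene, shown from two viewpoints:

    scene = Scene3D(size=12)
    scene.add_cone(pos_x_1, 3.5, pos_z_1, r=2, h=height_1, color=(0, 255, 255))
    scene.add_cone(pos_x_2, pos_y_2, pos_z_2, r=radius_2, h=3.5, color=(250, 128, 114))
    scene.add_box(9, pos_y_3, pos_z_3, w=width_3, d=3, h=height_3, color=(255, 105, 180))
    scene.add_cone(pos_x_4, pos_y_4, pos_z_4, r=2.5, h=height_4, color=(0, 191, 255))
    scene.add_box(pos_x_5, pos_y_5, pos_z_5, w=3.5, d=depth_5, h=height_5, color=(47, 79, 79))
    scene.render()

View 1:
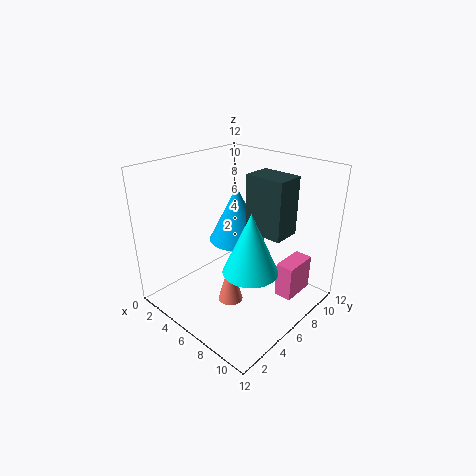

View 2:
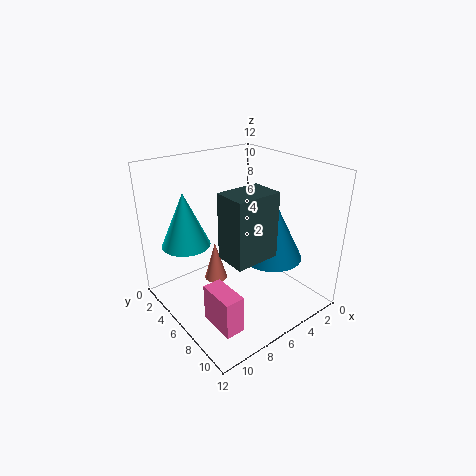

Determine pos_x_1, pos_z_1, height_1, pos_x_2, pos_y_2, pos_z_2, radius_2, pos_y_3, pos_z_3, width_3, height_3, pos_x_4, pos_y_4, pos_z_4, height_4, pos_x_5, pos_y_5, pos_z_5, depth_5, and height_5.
pos_x_1 = 9.5; pos_z_1 = 5.5; height_1 = 4.5; pos_x_2 = 7; pos_y_2 = 4; pos_z_2 = 1.5; radius_2 = 1; pos_y_3 = 7.5; pos_z_3 = 1; width_3 = 1.5; height_3 = 3; pos_x_4 = 4; pos_y_4 = 8; pos_z_4 = 4.5; height_4 = 5; pos_x_5 = 5.5; pos_y_5 = 7.5; pos_z_5 = 6; depth_5 = 2.5; height_5 = 5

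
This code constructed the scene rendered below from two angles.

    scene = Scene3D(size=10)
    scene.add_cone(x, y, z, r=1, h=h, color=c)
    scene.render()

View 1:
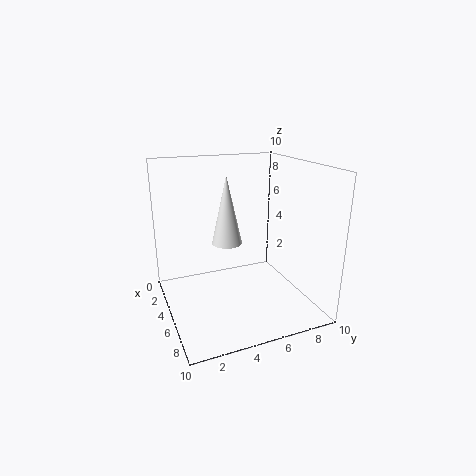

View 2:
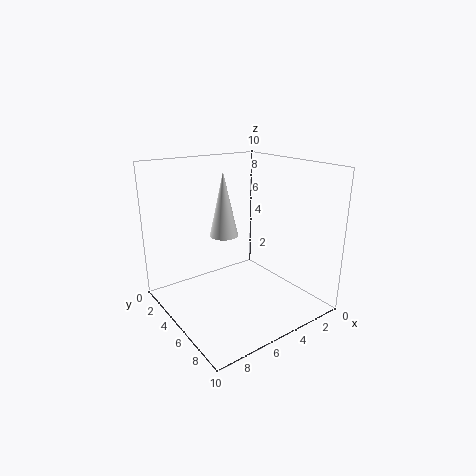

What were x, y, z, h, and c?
x = 5.5; y = 4; z = 5; h = 4.5; c = 'white'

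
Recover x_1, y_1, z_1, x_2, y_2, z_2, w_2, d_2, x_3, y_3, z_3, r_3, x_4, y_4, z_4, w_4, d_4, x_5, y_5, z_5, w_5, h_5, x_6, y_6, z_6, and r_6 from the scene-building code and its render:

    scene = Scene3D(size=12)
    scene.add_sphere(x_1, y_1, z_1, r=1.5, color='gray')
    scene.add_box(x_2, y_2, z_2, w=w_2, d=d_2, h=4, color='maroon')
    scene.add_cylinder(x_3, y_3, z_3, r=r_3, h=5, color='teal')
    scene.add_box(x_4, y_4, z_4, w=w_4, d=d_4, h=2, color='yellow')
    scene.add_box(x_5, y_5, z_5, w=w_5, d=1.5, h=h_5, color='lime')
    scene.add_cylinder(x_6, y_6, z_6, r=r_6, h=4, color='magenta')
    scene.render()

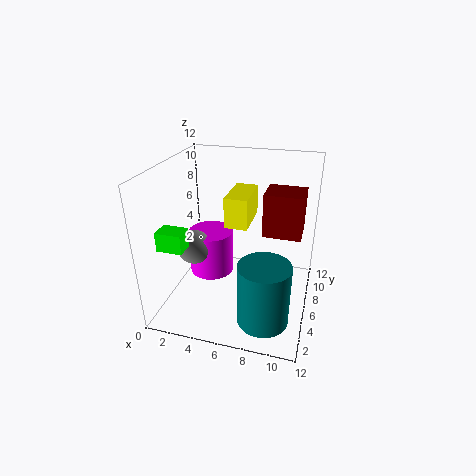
x_1 = 2
y_1 = 6
z_1 = 4.5
x_2 = 7.5
y_2 = 8.5
z_2 = 5
w_2 = 3.5
d_2 = 3
x_3 = 9
y_3 = 2.5
z_3 = 1
r_3 = 2
x_4 = 6.5
y_4 = 1
z_4 = 9.5
w_4 = 1.5
d_4 = 3
x_5 = 1
y_5 = 1.5
z_5 = 6.5
w_5 = 2
h_5 = 1.5
x_6 = 3
y_6 = 7.5
z_6 = 1.5
r_6 = 2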